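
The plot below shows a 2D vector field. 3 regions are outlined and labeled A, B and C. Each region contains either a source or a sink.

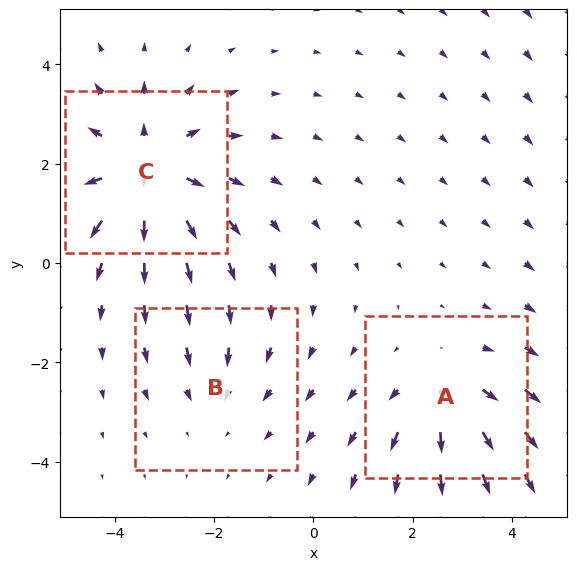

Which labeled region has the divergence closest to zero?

Divergence at each region's feature centre — A: about +3, B: about -2, C: about +4. Region B is closest to zero.

B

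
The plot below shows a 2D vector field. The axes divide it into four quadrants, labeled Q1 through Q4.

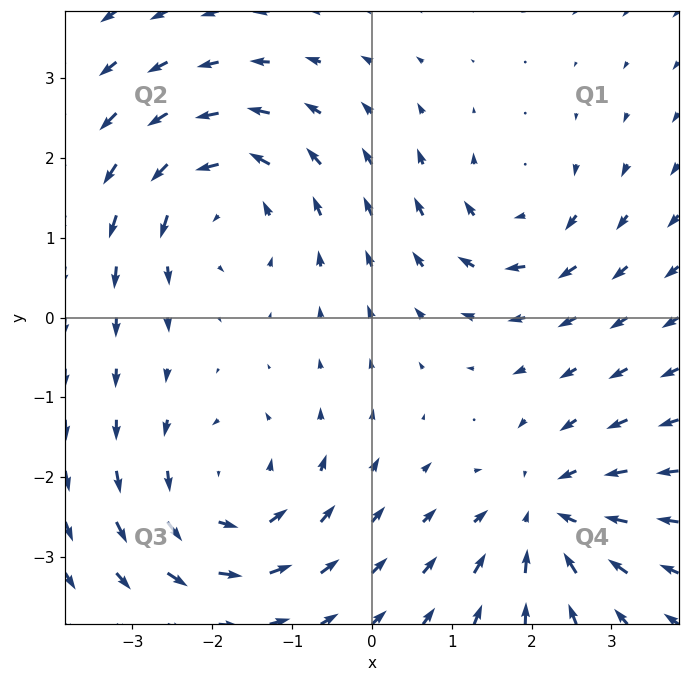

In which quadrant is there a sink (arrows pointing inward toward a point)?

The sink sits at approximately (2.2, -2.5), which lies in quadrant Q4. The divergence there is about -5, negative as expected for a sink.

Q4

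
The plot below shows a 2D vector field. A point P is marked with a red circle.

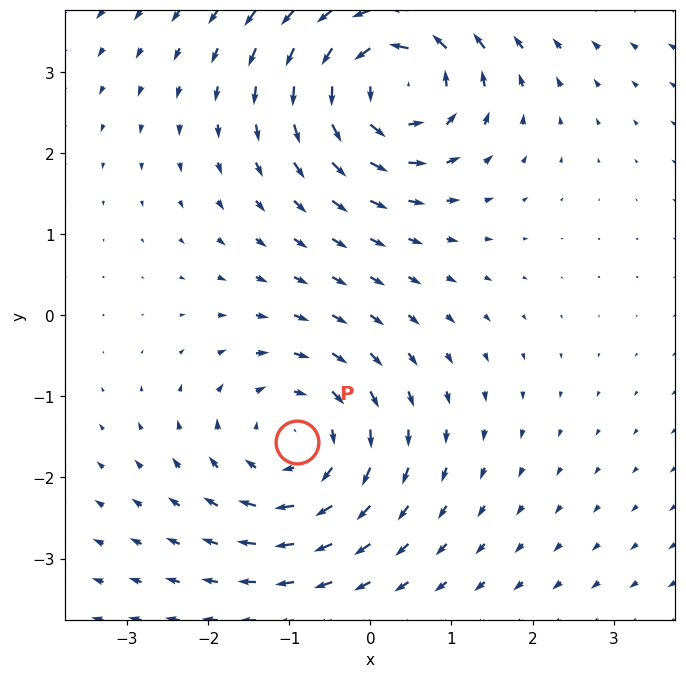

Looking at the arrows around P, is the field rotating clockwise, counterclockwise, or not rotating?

Near P at (-0.9, -1.6) the arrows circulate clockwise. The curl (z-component) there is about -3; negative curl means clockwise rotation.

clockwise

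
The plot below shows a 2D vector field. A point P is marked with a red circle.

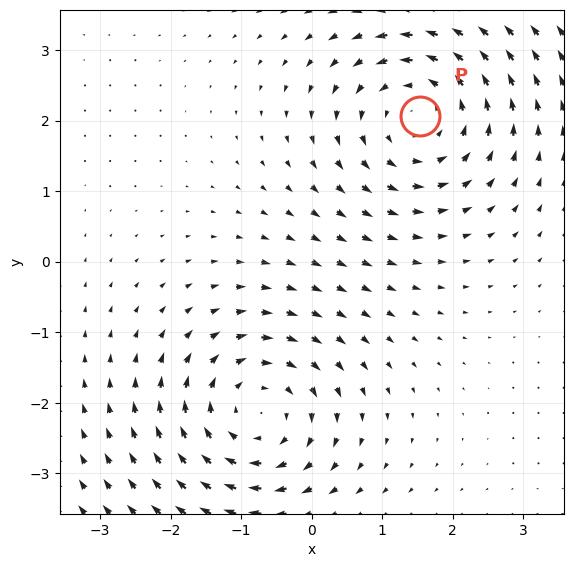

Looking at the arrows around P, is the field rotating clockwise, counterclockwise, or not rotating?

counterclockwise

Near P at (1.5, 2.1) the arrows circulate counterclockwise. The curl (z-component) there is about +3; positive curl means counterclockwise rotation.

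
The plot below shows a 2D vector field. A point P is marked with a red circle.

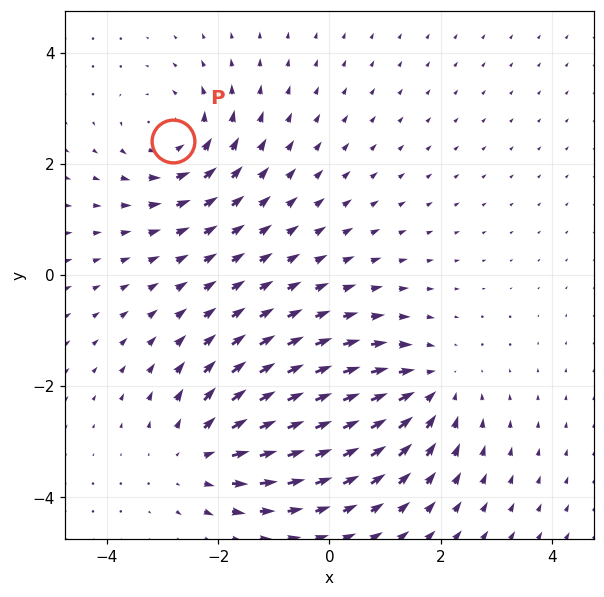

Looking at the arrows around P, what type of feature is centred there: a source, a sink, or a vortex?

vortex

At P (-2.8, 2.4) the arrows circulate counterclockwise. Divergence ≈0, curl about +5 — near-zero divergence with nonzero curl is a vortex.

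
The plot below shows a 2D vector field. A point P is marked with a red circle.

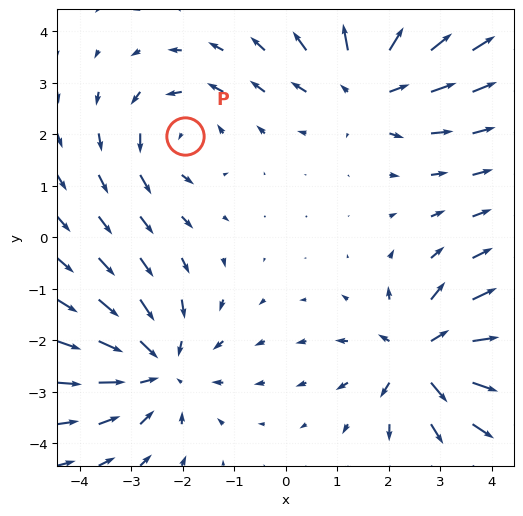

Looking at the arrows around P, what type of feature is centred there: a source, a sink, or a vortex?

vortex

At P (-2.0, 2.0) the arrows circulate counterclockwise. Divergence ≈0, curl about +2 — near-zero divergence with nonzero curl is a vortex.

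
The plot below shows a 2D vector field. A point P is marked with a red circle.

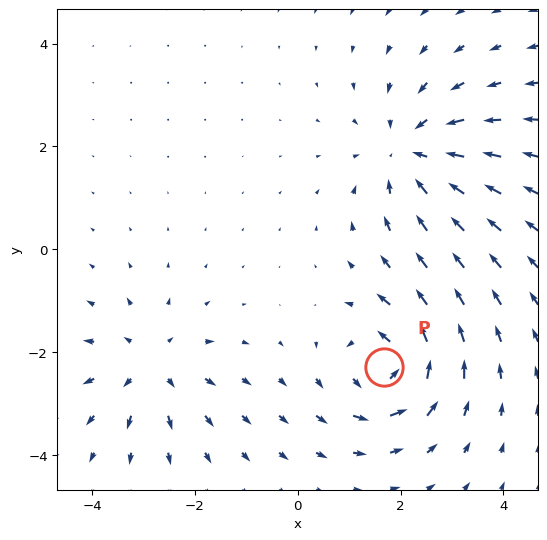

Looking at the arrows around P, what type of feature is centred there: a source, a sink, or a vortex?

vortex

At P (1.7, -2.3) the arrows circulate counterclockwise. Divergence ≈0, curl about +5 — near-zero divergence with nonzero curl is a vortex.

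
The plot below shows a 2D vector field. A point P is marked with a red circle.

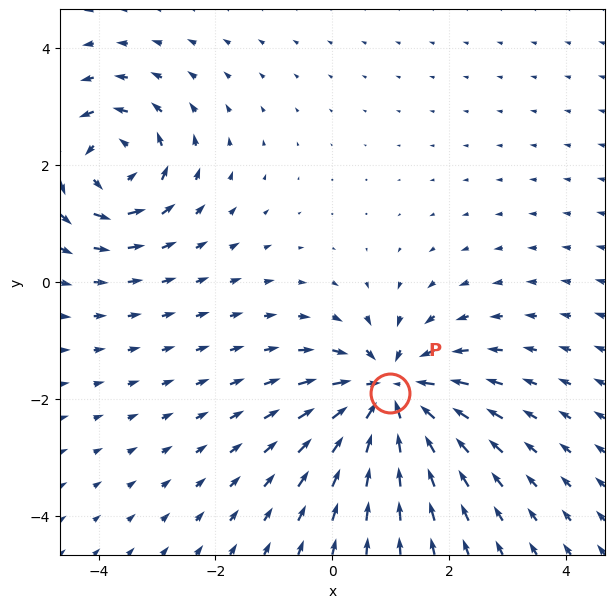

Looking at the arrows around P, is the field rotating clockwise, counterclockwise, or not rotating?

Near P at (1.0, -1.9) the arrows show no circulation. The curl there is ≈0.

not rotating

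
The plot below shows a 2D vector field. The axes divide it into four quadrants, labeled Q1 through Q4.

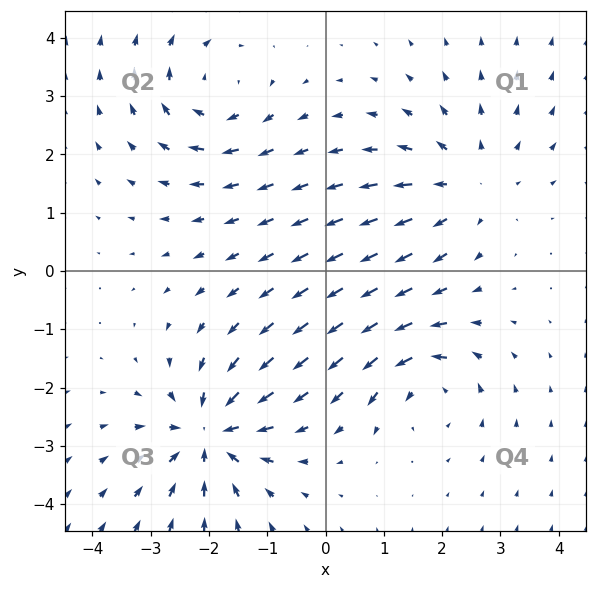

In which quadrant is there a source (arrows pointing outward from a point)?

Q1

The source sits at approximately (2.4, 1.5), which lies in quadrant Q1. The divergence there is about +3, positive as expected for a source.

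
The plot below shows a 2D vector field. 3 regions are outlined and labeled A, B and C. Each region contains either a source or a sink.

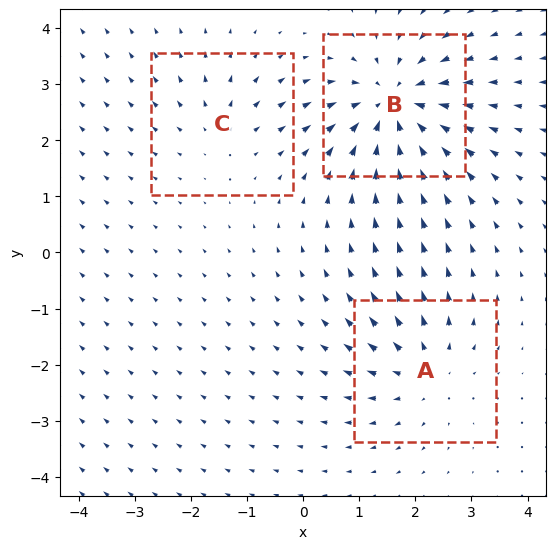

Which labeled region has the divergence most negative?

B

Divergence at each region's feature centre — A: about +3, B: about -5, C: about +2. Region B is most negative.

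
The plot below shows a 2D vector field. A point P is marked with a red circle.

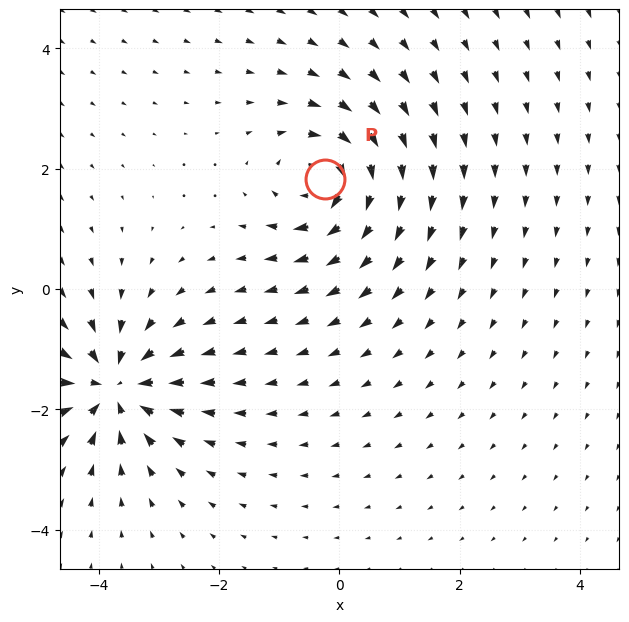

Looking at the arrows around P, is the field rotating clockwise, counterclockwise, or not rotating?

clockwise

Near P at (-0.2, 1.8) the arrows circulate clockwise. The curl (z-component) there is about -5; negative curl means clockwise rotation.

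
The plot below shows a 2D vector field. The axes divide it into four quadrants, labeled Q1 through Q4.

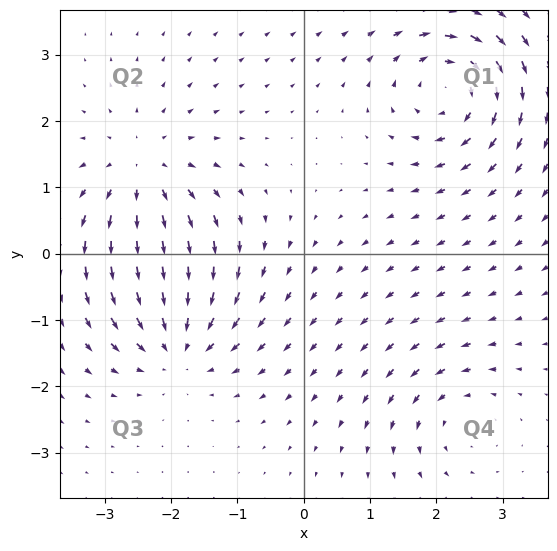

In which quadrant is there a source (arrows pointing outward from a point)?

The source sits at approximately (-2.4, 1.2), which lies in quadrant Q2. The divergence there is about +4, positive as expected for a source.

Q2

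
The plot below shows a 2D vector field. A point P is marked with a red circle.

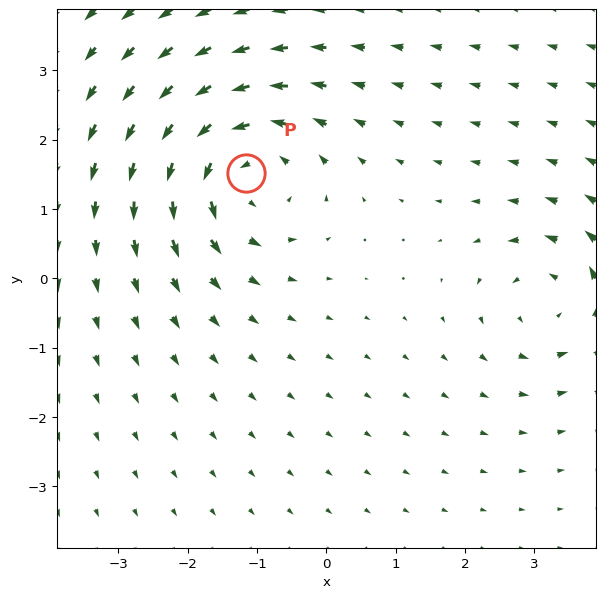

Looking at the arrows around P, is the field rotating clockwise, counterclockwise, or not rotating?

counterclockwise

Near P at (-1.2, 1.5) the arrows circulate counterclockwise. The curl (z-component) there is about +4; positive curl means counterclockwise rotation.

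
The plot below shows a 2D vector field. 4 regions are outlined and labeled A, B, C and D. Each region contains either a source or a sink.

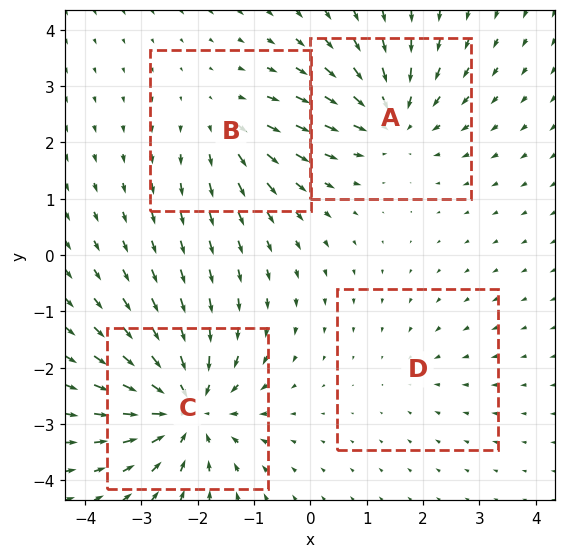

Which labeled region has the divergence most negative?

Divergence at each region's feature centre — A: about -5, B: about +3, C: about -7, D: about -2. Region C is most negative.

C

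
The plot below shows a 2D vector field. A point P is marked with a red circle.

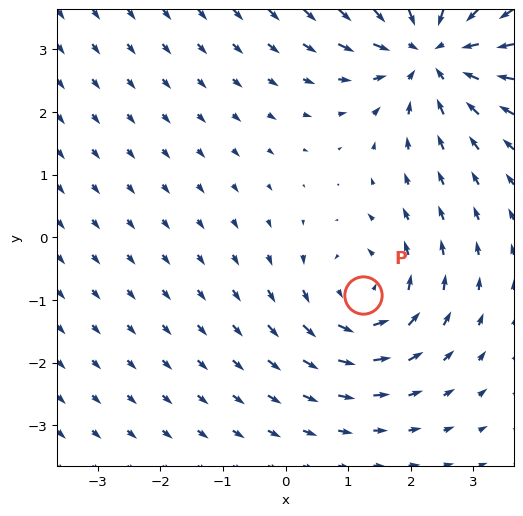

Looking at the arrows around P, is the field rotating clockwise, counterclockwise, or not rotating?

counterclockwise

Near P at (1.2, -0.9) the arrows circulate counterclockwise. The curl (z-component) there is about +3; positive curl means counterclockwise rotation.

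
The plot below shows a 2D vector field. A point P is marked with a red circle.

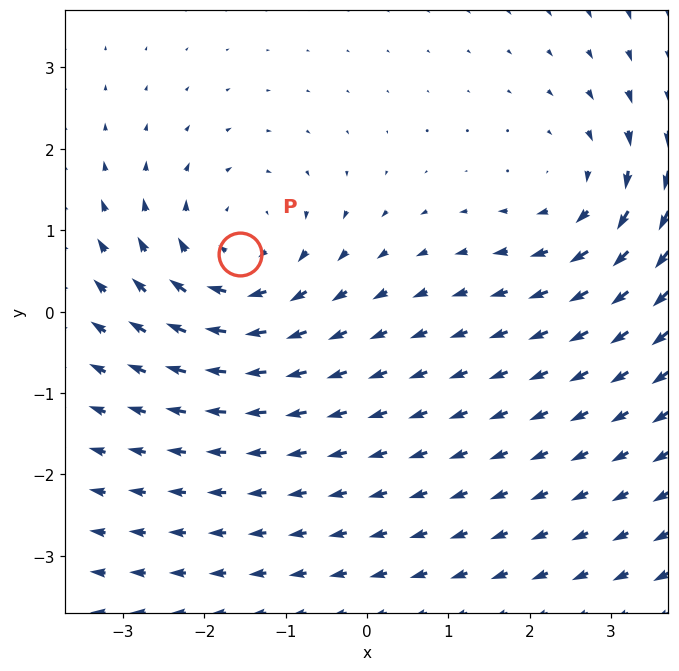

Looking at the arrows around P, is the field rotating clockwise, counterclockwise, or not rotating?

clockwise

Near P at (-1.6, 0.7) the arrows circulate clockwise. The curl (z-component) there is about -3; negative curl means clockwise rotation.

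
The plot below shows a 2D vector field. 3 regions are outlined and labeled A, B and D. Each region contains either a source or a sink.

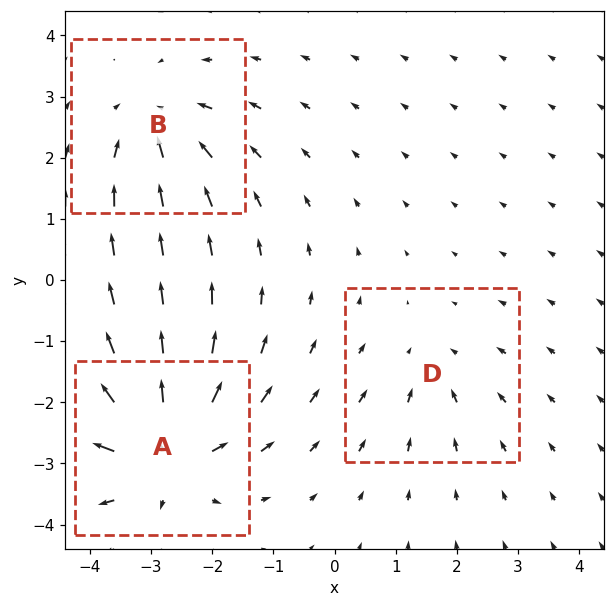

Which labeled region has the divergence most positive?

Divergence at each region's feature centre — A: about +5, B: about -3, D: about -2. Region A is most positive.

A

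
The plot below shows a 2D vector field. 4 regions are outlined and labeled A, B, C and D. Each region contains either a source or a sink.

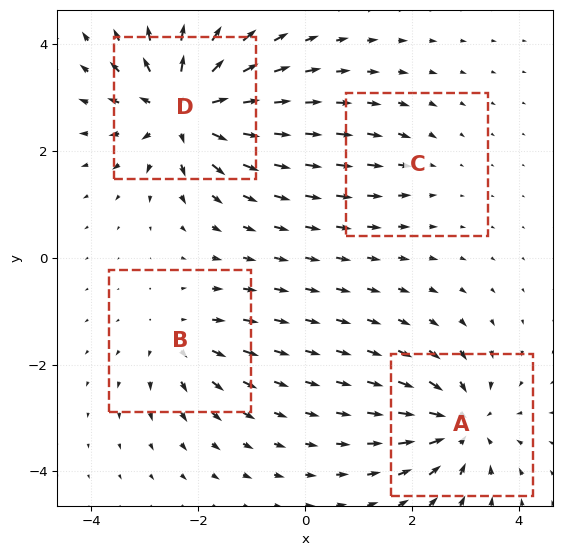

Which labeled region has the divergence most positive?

D

Divergence at each region's feature centre — A: about -6, B: about +4, C: about -2, D: about +8. Region D is most positive.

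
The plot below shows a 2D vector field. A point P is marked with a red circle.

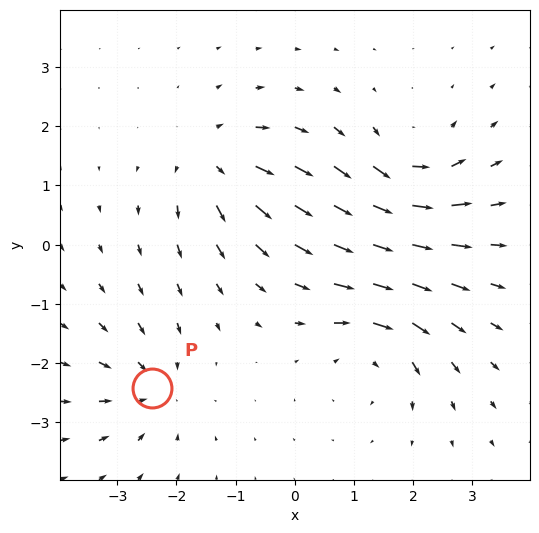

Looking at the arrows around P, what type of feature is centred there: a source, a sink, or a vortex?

At P (-2.4, -2.4) the arrows converge inward. Divergence about -4, curl ≈0 — negative divergence with near-zero curl is a sink.

sink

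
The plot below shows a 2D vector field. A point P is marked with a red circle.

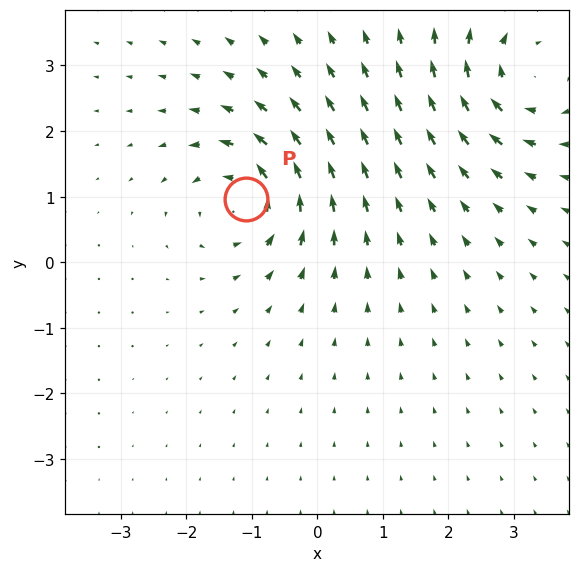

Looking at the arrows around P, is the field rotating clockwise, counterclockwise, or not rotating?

counterclockwise

Near P at (-1.1, 1.0) the arrows circulate counterclockwise. The curl (z-component) there is about +5; positive curl means counterclockwise rotation.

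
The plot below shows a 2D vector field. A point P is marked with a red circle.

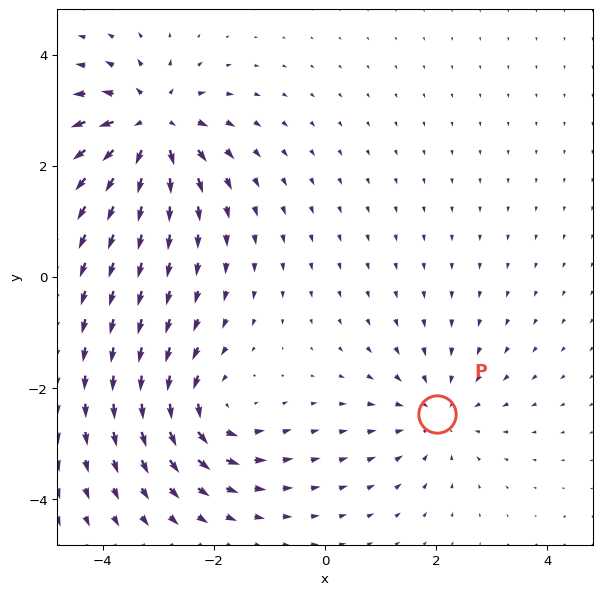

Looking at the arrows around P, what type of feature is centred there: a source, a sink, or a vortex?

sink

At P (2.0, -2.5) the arrows converge inward. Divergence about -3, curl ≈0 — negative divergence with near-zero curl is a sink.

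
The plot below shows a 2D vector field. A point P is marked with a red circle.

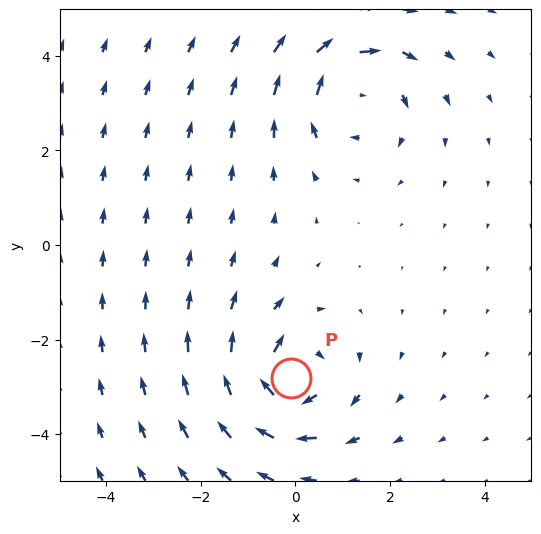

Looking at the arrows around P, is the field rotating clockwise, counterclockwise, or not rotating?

clockwise

Near P at (-0.1, -2.8) the arrows circulate clockwise. The curl (z-component) there is about -5; negative curl means clockwise rotation.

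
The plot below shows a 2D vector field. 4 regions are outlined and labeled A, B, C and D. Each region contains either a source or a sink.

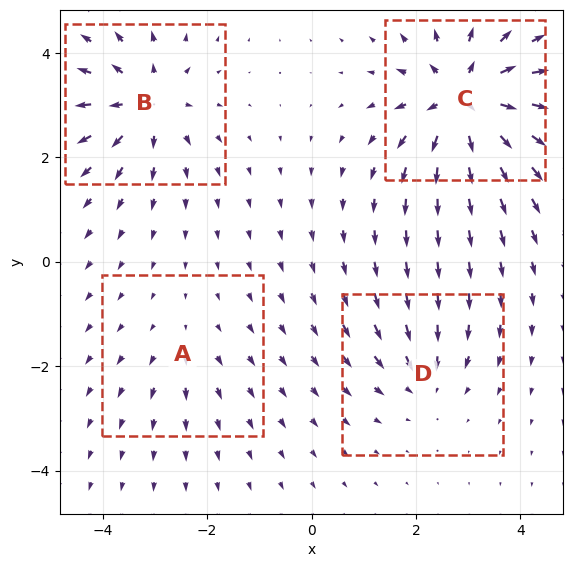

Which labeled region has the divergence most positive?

Divergence at each region's feature centre — A: about +2, B: about +6, C: about +8, D: about -4. Region C is most positive.

C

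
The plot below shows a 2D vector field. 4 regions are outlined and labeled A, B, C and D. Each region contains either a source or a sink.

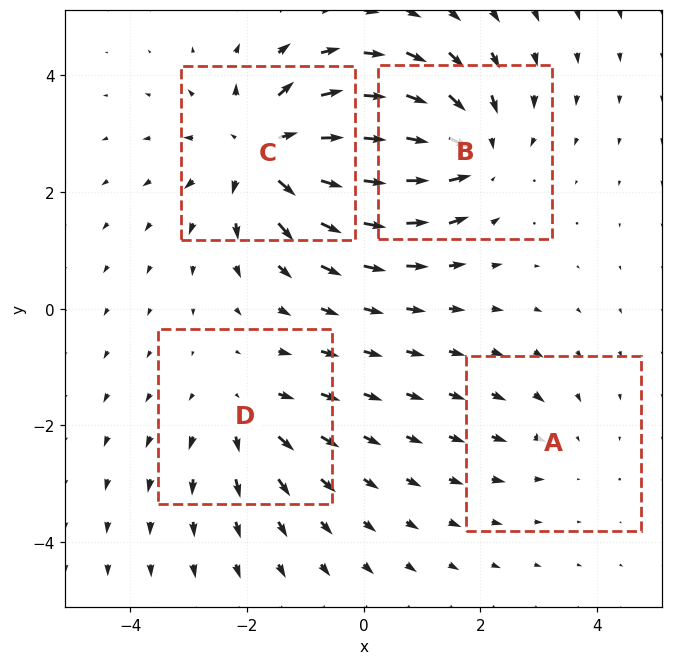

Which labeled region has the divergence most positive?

Divergence at each region's feature centre — A: about -2, B: about -5, C: about +6, D: about +3. Region C is most positive.

C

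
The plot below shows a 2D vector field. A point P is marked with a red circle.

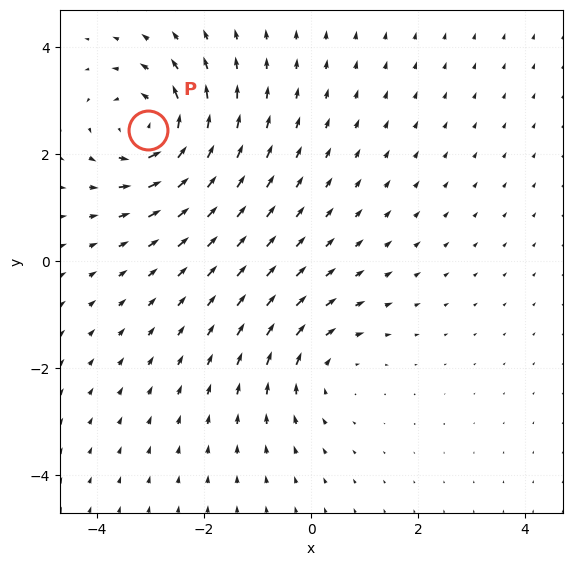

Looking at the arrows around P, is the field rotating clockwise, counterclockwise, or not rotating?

Near P at (-3.0, 2.5) the arrows circulate counterclockwise. The curl (z-component) there is about +6; positive curl means counterclockwise rotation.

counterclockwise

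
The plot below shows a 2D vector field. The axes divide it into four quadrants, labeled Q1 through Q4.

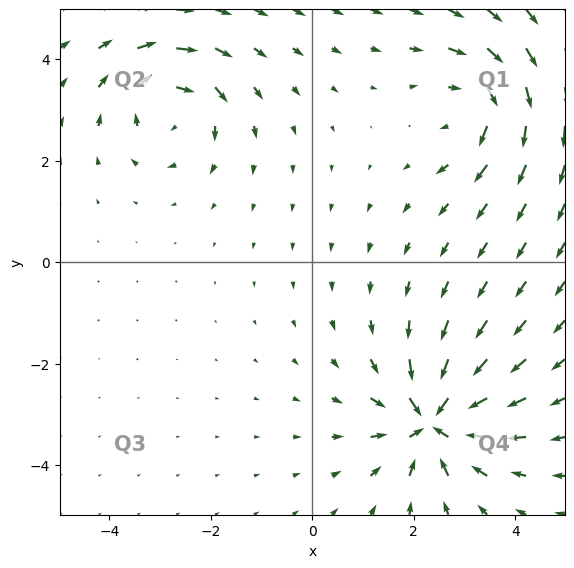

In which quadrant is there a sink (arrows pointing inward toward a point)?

Q4

The sink sits at approximately (2.4, -3.1), which lies in quadrant Q4. The divergence there is about -7, negative as expected for a sink.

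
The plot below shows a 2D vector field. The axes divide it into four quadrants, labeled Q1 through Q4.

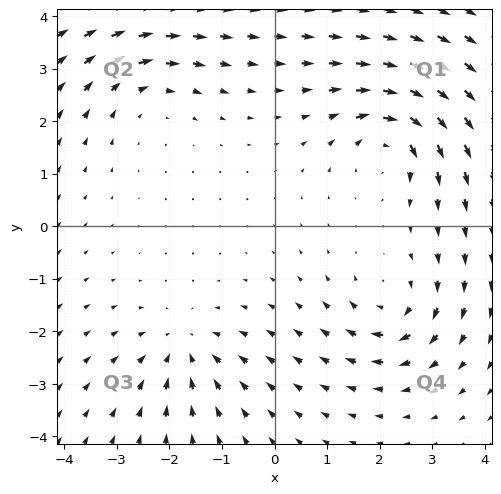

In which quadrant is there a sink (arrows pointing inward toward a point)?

Q3

The sink sits at approximately (-1.7, -2.3), which lies in quadrant Q3. The divergence there is about -4, negative as expected for a sink.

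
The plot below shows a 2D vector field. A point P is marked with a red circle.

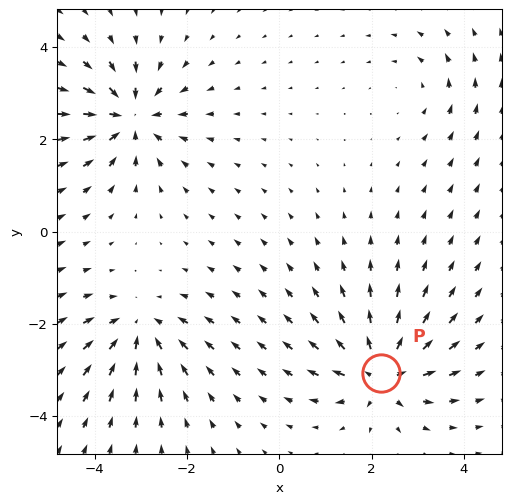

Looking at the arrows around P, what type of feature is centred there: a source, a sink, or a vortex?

At P (2.2, -3.1) the arrows spread outward. Divergence about +7, curl ≈0 — positive divergence with near-zero curl is a source.

source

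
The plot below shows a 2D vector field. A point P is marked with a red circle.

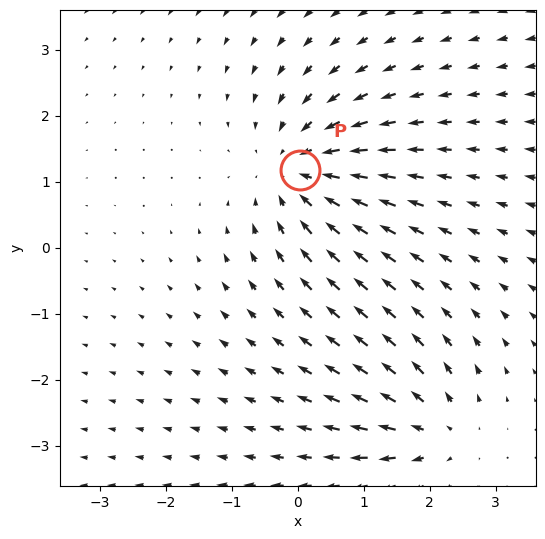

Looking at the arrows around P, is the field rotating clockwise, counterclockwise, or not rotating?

Near P at (0.0, 1.2) the arrows show no circulation. The curl there is ≈0.

not rotating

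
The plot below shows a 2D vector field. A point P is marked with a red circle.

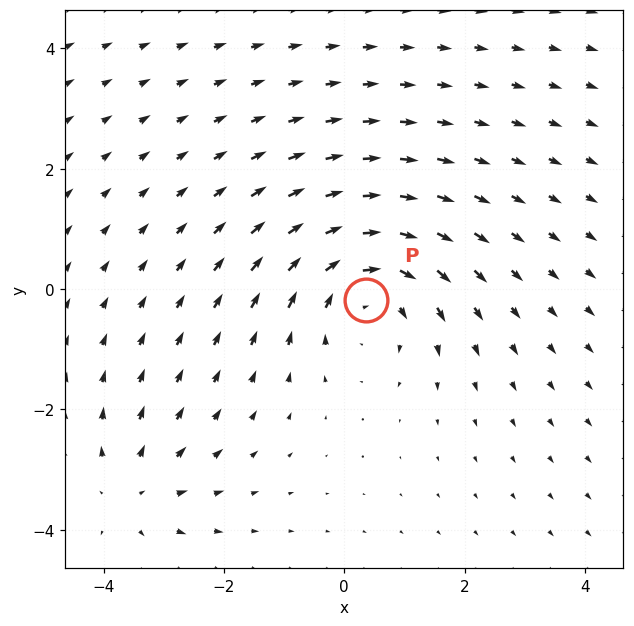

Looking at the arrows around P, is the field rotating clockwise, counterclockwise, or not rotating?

clockwise

Near P at (0.4, -0.2) the arrows circulate clockwise. The curl (z-component) there is about -4; negative curl means clockwise rotation.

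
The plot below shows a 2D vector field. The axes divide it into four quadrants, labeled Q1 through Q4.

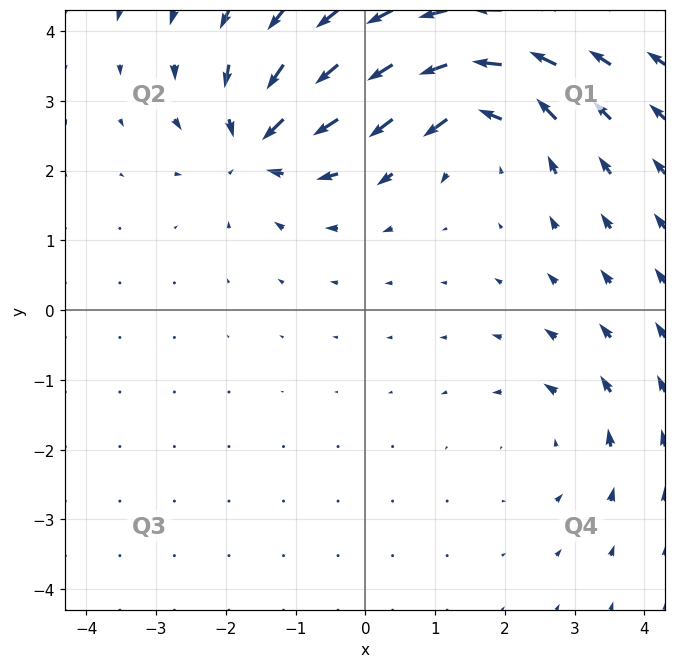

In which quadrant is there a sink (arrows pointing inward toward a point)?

The sink sits at approximately (-1.5, 2.4), which lies in quadrant Q2. The divergence there is about -5, negative as expected for a sink.

Q2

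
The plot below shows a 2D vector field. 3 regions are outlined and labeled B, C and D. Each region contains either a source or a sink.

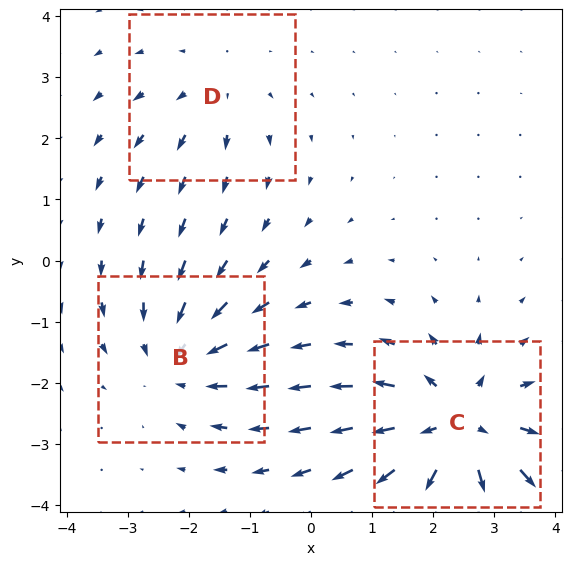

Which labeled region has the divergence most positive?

C

Divergence at each region's feature centre — B: about -3, C: about +4, D: about +2. Region C is most positive.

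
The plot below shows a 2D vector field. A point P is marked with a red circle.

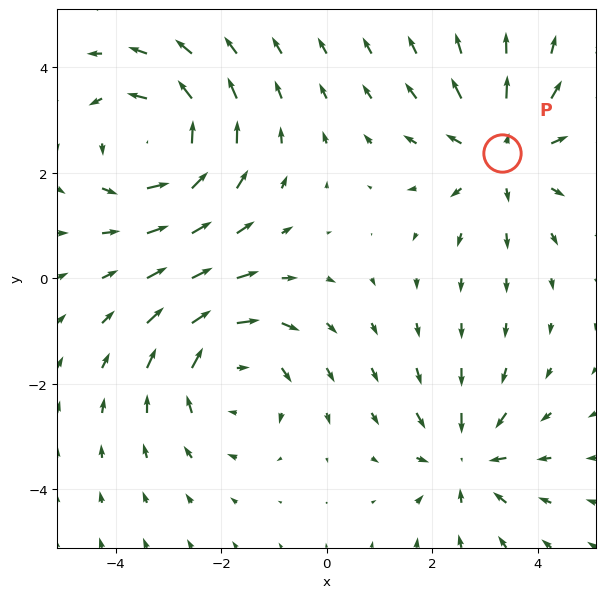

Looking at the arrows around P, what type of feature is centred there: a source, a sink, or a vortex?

source

At P (3.3, 2.4) the arrows spread outward. Divergence about +3, curl ≈0 — positive divergence with near-zero curl is a source.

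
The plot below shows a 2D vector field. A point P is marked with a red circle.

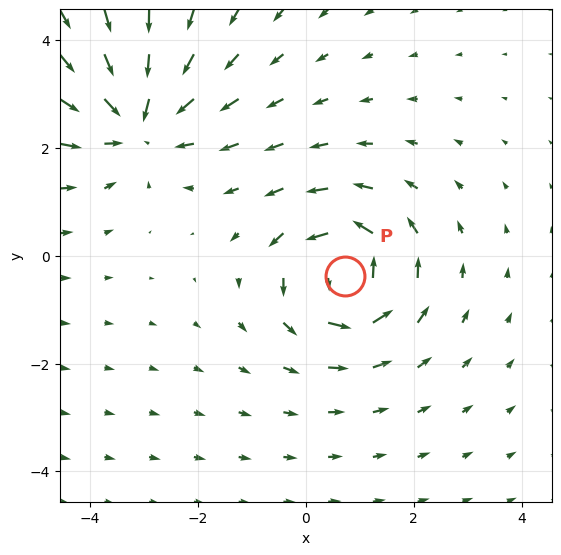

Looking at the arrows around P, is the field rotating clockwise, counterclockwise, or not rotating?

Near P at (0.7, -0.4) the arrows circulate counterclockwise. The curl (z-component) there is about +4; positive curl means counterclockwise rotation.

counterclockwise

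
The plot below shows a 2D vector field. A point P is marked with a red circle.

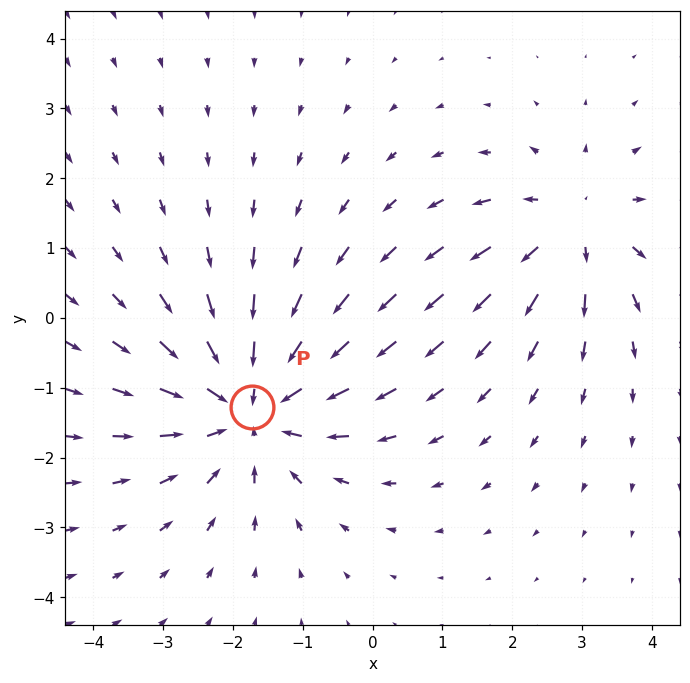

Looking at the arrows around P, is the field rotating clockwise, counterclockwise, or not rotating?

Near P at (-1.7, -1.3) the arrows show no circulation. The curl there is ≈0.

not rotating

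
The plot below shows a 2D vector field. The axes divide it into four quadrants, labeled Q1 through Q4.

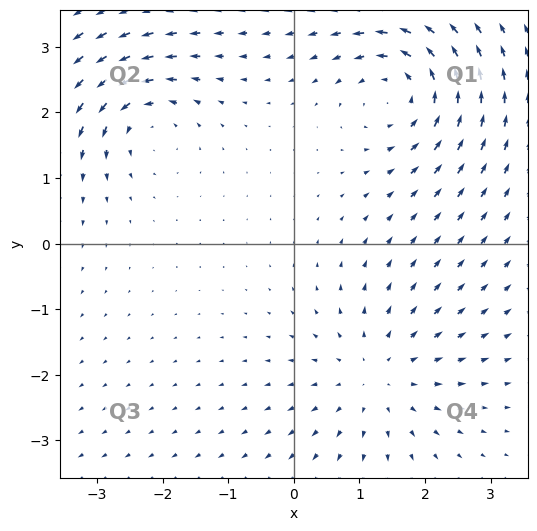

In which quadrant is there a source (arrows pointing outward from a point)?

Q4

The source sits at approximately (1.3, -2.0), which lies in quadrant Q4. The divergence there is about +4, positive as expected for a source.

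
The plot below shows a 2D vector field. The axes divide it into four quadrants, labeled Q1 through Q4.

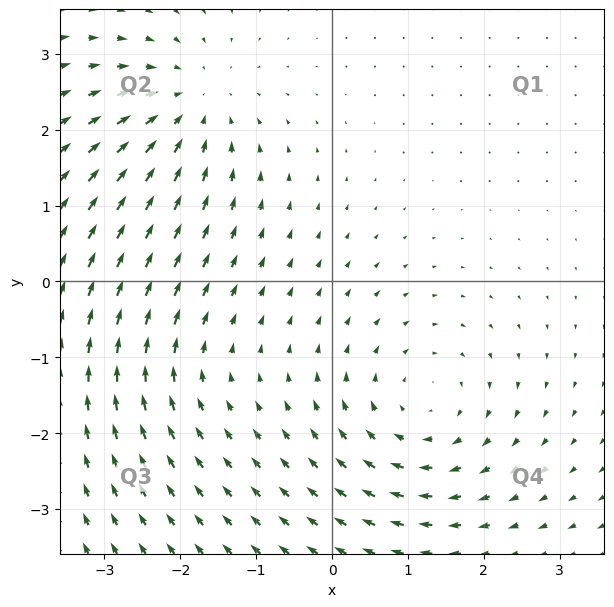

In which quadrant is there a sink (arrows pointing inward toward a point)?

Q2

The sink sits at approximately (-1.9, 2.3), which lies in quadrant Q2. The divergence there is about -4, negative as expected for a sink.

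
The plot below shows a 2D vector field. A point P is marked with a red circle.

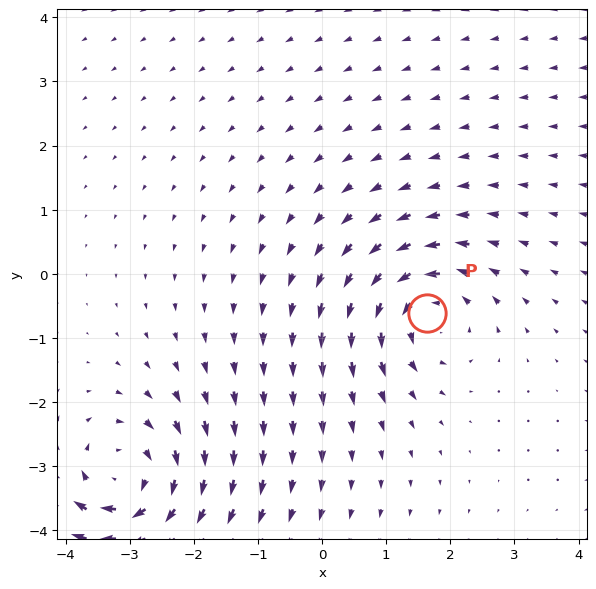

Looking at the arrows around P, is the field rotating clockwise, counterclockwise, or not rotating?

Near P at (1.6, -0.6) the arrows circulate counterclockwise. The curl (z-component) there is about +4; positive curl means counterclockwise rotation.

counterclockwise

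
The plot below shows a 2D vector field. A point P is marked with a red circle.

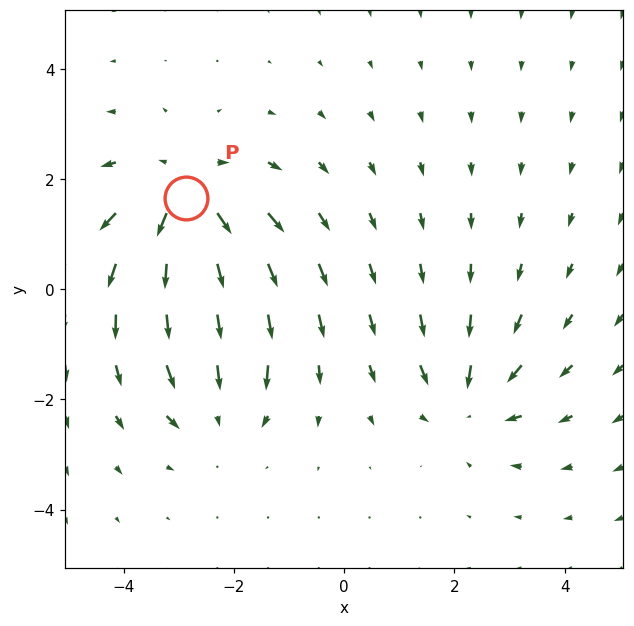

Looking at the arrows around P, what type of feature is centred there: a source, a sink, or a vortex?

At P (-2.9, 1.7) the arrows spread outward. Divergence about +4, curl ≈0 — positive divergence with near-zero curl is a source.

source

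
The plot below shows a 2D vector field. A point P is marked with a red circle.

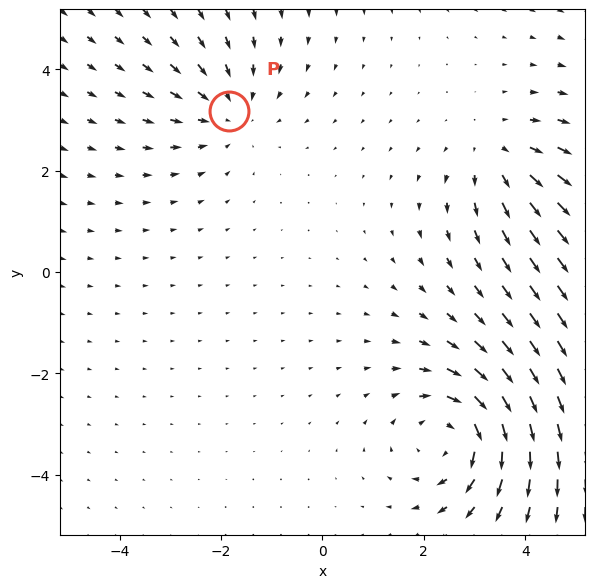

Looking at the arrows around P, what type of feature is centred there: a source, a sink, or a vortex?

sink

At P (-1.8, 3.2) the arrows converge inward. Divergence about -2, curl ≈0 — negative divergence with near-zero curl is a sink.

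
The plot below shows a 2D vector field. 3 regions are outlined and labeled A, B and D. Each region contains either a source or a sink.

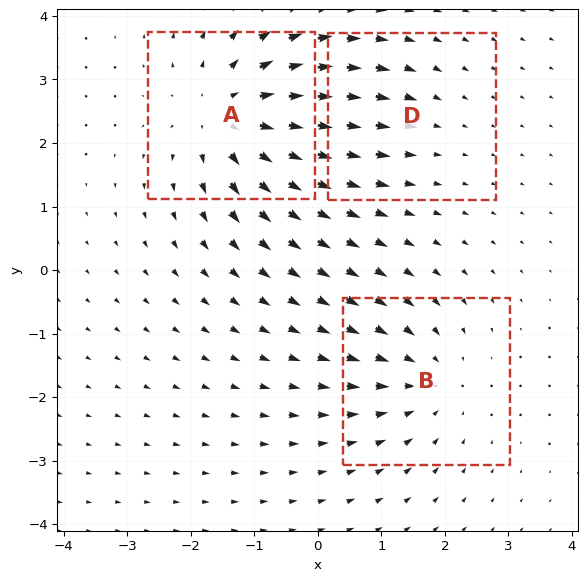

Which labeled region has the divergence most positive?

A

Divergence at each region's feature centre — A: about +5, B: about -3, D: about -2. Region A is most positive.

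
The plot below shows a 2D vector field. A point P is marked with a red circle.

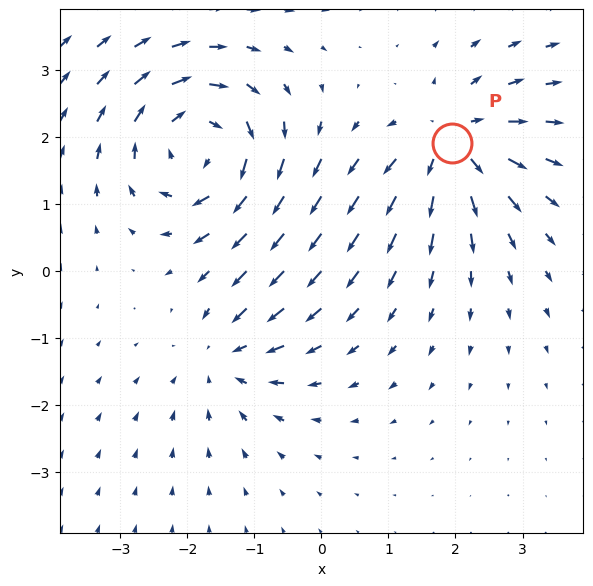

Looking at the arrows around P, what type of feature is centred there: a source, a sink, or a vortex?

source

At P (1.9, 1.9) the arrows spread outward. Divergence about +5, curl ≈0 — positive divergence with near-zero curl is a source.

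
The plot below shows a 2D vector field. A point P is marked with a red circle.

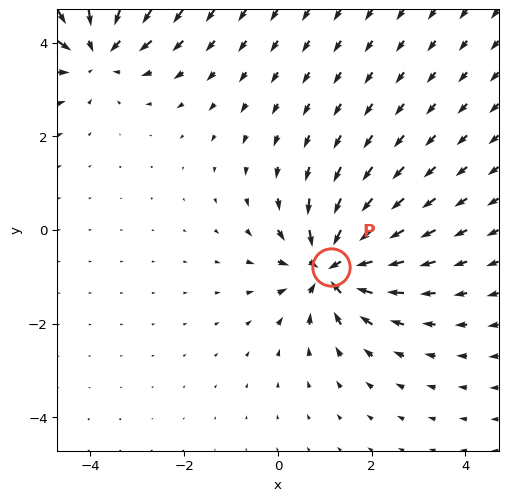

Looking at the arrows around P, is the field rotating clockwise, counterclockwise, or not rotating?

Near P at (1.1, -0.8) the arrows show no circulation. The curl there is ≈0.

not rotating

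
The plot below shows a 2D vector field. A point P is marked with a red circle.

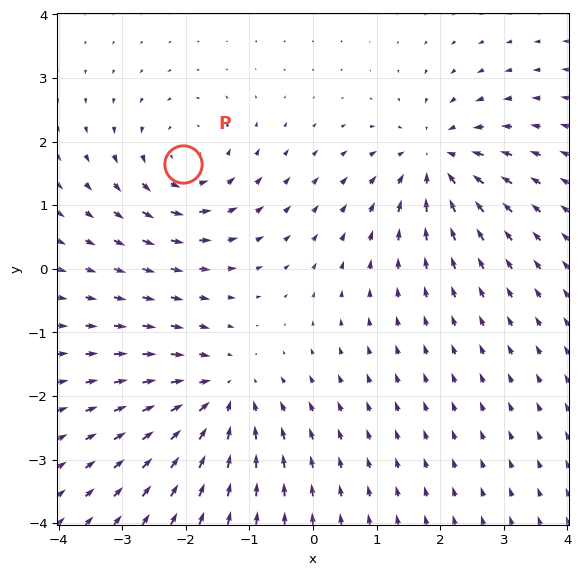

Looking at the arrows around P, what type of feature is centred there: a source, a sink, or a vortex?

vortex

At P (-2.0, 1.6) the arrows circulate counterclockwise. Divergence ≈0, curl about +5 — near-zero divergence with nonzero curl is a vortex.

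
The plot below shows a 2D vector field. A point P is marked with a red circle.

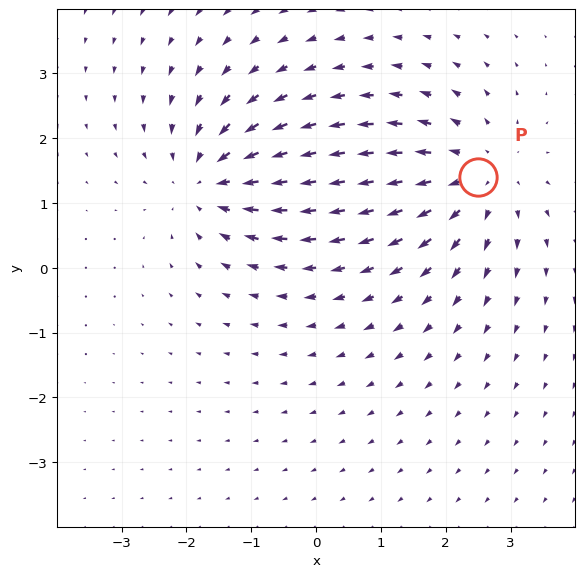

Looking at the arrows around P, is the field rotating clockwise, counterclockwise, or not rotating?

Near P at (2.5, 1.4) the arrows show no circulation. The curl there is ≈0.

not rotating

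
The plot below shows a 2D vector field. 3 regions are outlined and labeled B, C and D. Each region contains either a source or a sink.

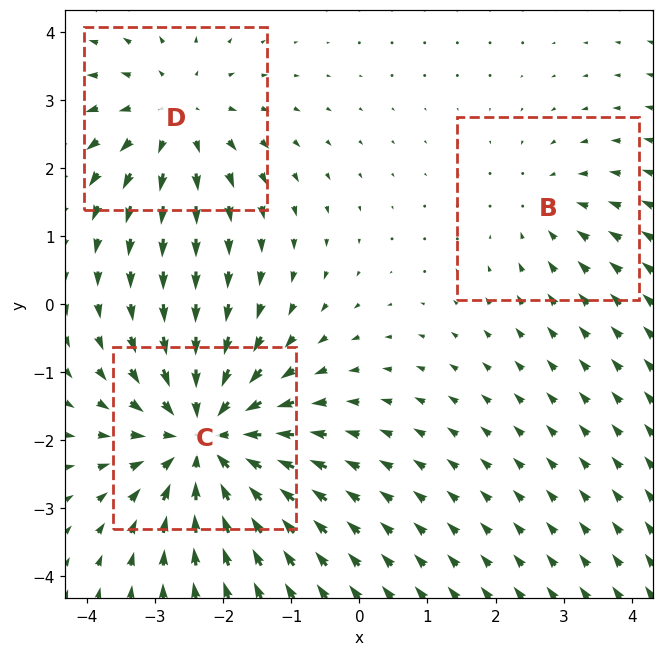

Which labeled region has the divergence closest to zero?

B

Divergence at each region's feature centre — B: about -2, C: about -5, D: about +3. Region B is closest to zero.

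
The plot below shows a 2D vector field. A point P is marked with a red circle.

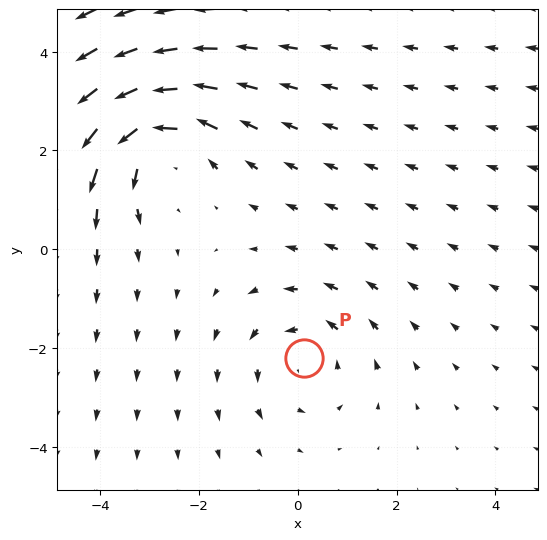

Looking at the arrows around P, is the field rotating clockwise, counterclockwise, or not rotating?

Near P at (0.1, -2.2) the arrows circulate counterclockwise. The curl (z-component) there is about +3; positive curl means counterclockwise rotation.

counterclockwise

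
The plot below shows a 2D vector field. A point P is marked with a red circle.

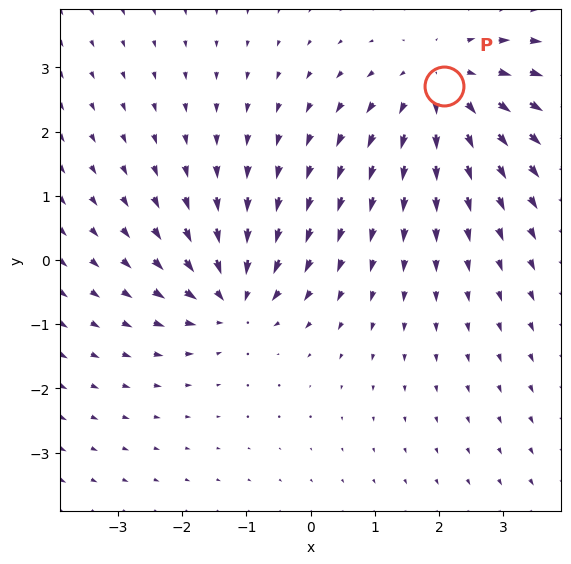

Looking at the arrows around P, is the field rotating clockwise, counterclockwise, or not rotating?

Near P at (2.1, 2.7) the arrows show no circulation. The curl there is ≈0.

not rotating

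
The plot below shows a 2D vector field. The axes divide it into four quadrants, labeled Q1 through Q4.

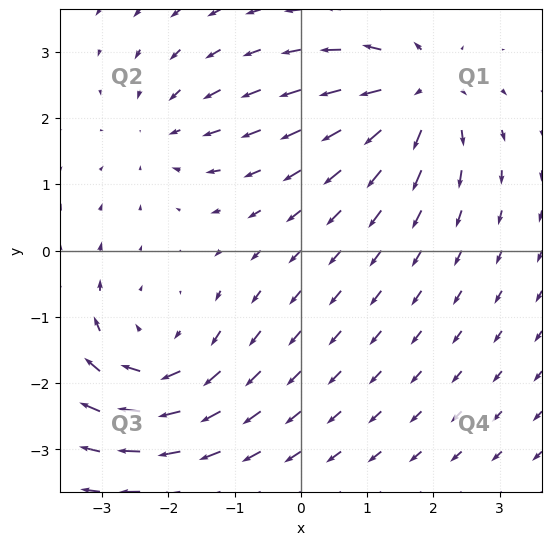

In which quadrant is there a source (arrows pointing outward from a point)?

Q1

The source sits at approximately (1.8, 2.4), which lies in quadrant Q1. The divergence there is about +5, positive as expected for a source.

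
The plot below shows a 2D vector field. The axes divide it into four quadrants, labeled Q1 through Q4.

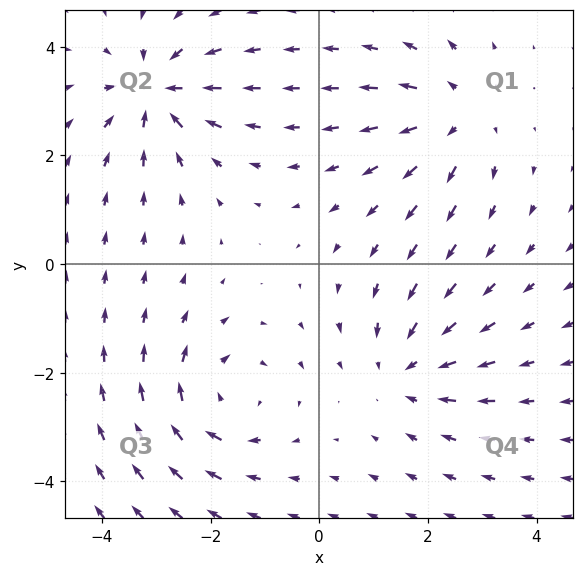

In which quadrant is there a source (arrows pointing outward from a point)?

Q1

The source sits at approximately (2.5, 2.7), which lies in quadrant Q1. The divergence there is about +4, positive as expected for a source.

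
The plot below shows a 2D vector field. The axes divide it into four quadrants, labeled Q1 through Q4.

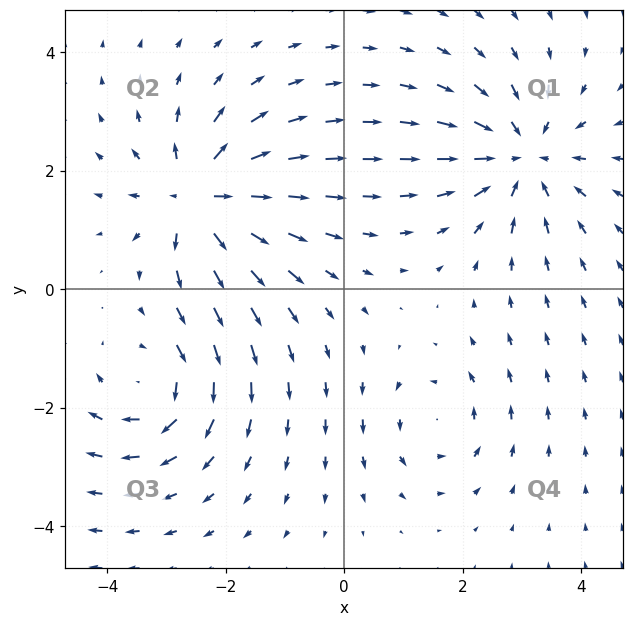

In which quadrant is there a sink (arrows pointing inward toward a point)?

The sink sits at approximately (3.0, 2.2), which lies in quadrant Q1. The divergence there is about -5, negative as expected for a sink.

Q1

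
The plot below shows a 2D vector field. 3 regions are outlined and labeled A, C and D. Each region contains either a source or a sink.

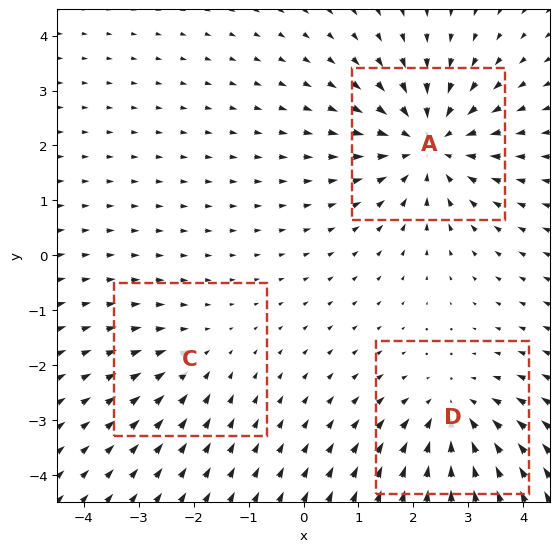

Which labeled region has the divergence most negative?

A

Divergence at each region's feature centre — A: about -4, C: about -2, D: about -3. Region A is most negative.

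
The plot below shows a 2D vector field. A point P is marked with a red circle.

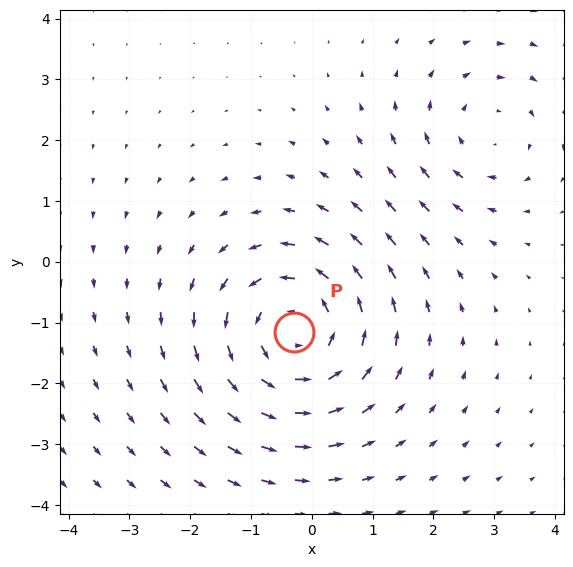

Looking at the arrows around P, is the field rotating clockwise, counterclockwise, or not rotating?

counterclockwise

Near P at (-0.3, -1.2) the arrows circulate counterclockwise. The curl (z-component) there is about +4; positive curl means counterclockwise rotation.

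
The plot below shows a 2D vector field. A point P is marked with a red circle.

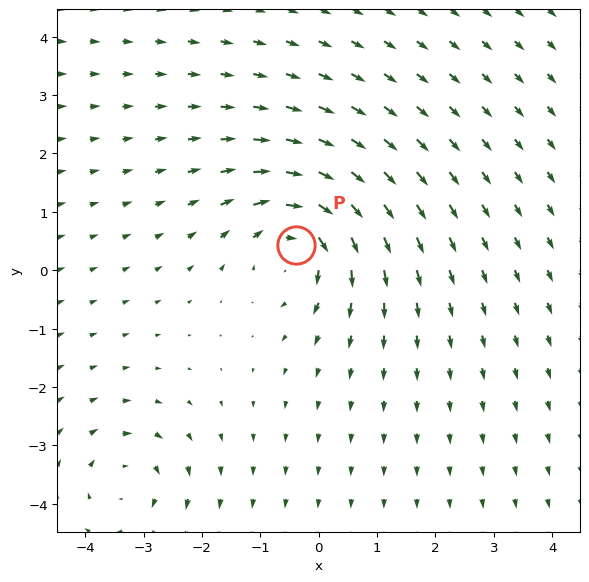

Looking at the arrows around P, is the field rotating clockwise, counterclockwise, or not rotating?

clockwise

Near P at (-0.4, 0.4) the arrows circulate clockwise. The curl (z-component) there is about -5; negative curl means clockwise rotation.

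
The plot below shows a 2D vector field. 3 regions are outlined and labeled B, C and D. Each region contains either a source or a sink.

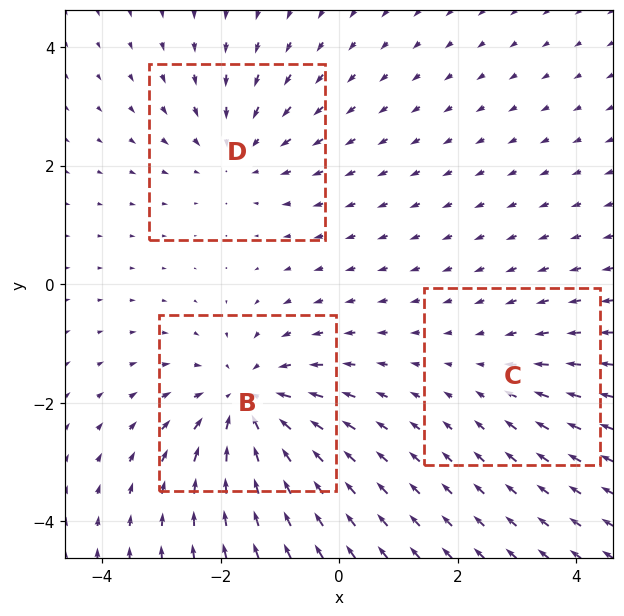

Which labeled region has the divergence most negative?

B

Divergence at each region's feature centre — B: about -4, C: about -2, D: about -3. Region B is most negative.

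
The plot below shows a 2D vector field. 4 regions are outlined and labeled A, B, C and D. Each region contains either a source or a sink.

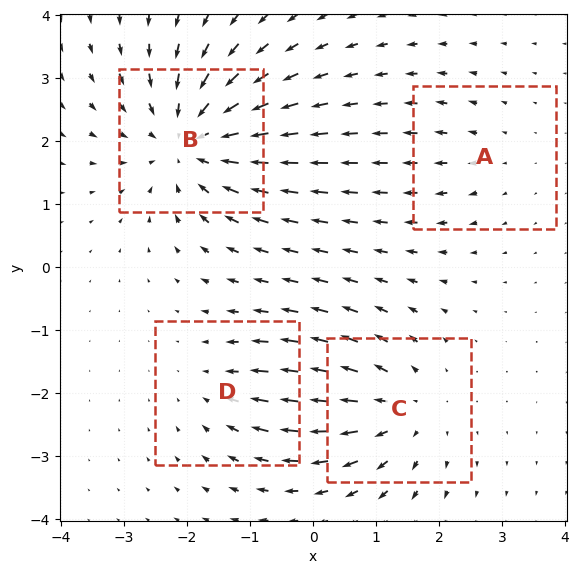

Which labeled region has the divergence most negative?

Divergence at each region's feature centre — A: about +2, B: about -6, C: about +4, D: about -3. Region B is most negative.

B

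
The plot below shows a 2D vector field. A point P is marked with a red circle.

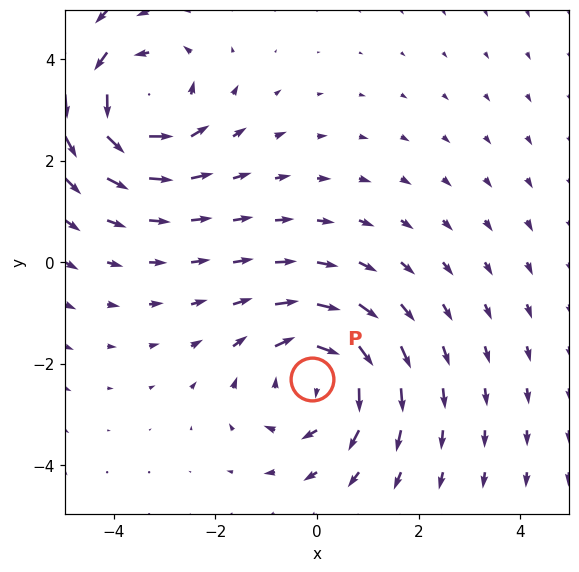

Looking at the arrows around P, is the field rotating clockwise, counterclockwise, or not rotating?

Near P at (-0.1, -2.3) the arrows circulate clockwise. The curl (z-component) there is about -4; negative curl means clockwise rotation.

clockwise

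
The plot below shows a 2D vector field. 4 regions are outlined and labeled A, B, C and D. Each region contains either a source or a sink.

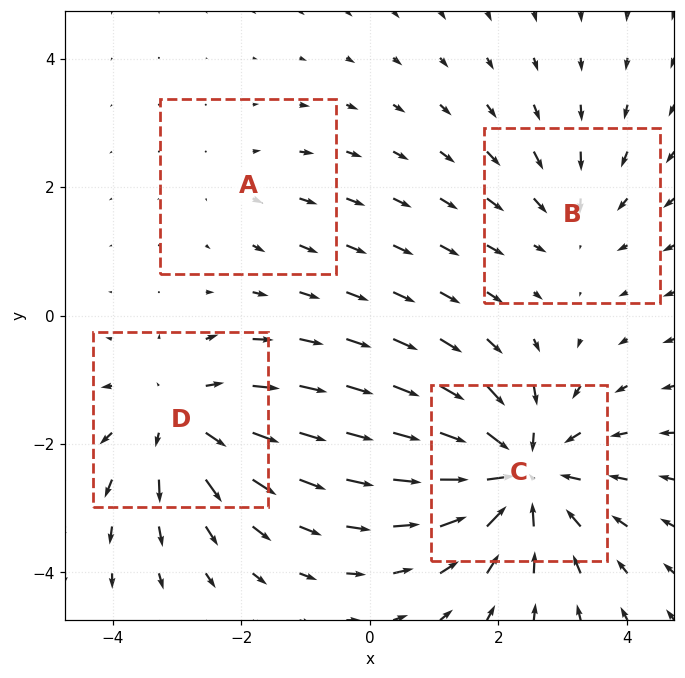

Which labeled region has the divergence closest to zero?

A

Divergence at each region's feature centre — A: about +2, B: about -3, C: about -6, D: about +5. Region A is closest to zero.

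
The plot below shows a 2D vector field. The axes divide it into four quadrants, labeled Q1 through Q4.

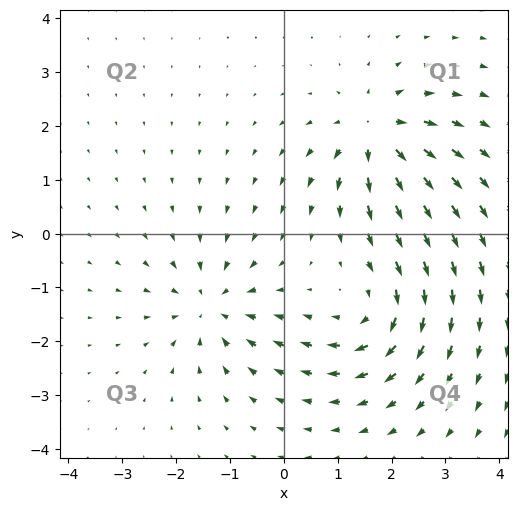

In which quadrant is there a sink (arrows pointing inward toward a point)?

The sink sits at approximately (-1.3, -1.3), which lies in quadrant Q3. The divergence there is about -5, negative as expected for a sink.

Q3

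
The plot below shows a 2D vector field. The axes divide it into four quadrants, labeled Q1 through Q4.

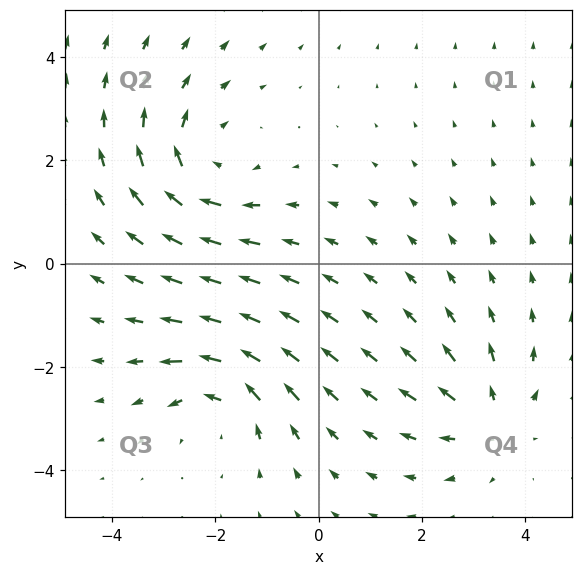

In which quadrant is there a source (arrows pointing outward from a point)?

Q4

The source sits at approximately (3.3, -3.0), which lies in quadrant Q4. The divergence there is about +4, positive as expected for a source.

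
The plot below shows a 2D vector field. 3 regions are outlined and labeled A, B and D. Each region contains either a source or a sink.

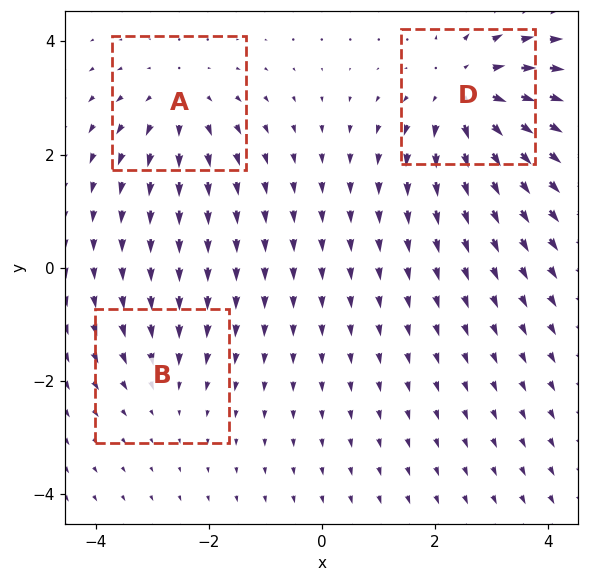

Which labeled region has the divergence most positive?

D

Divergence at each region's feature centre — A: about +3, B: about -2, D: about +4. Region D is most positive.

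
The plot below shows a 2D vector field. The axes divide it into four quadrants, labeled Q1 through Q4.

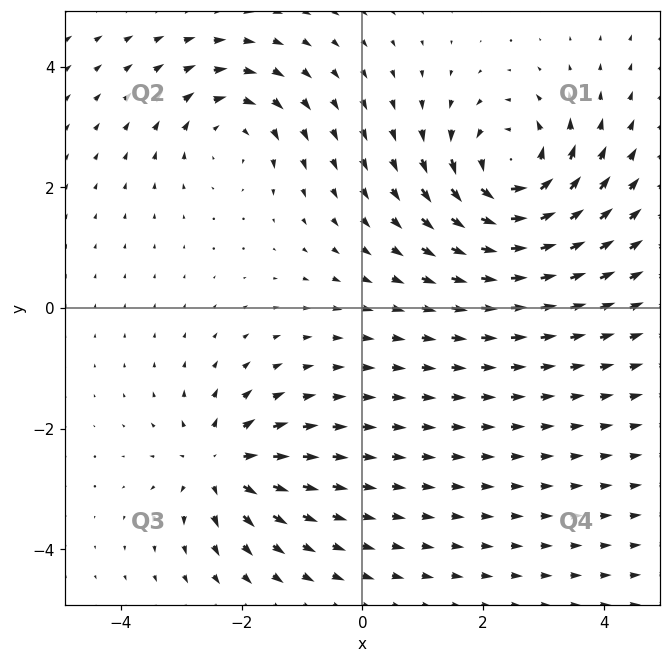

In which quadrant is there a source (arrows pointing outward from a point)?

Q3

The source sits at approximately (-2.3, -2.6), which lies in quadrant Q3. The divergence there is about +5, positive as expected for a source.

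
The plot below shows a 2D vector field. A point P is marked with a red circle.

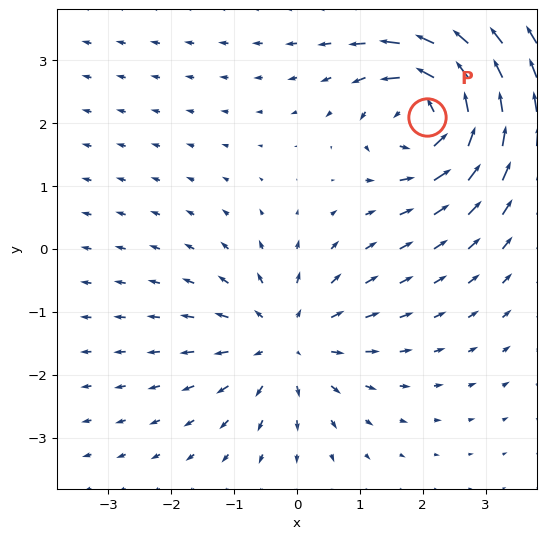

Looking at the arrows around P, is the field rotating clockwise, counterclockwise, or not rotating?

counterclockwise

Near P at (2.1, 2.1) the arrows circulate counterclockwise. The curl (z-component) there is about +7; positive curl means counterclockwise rotation.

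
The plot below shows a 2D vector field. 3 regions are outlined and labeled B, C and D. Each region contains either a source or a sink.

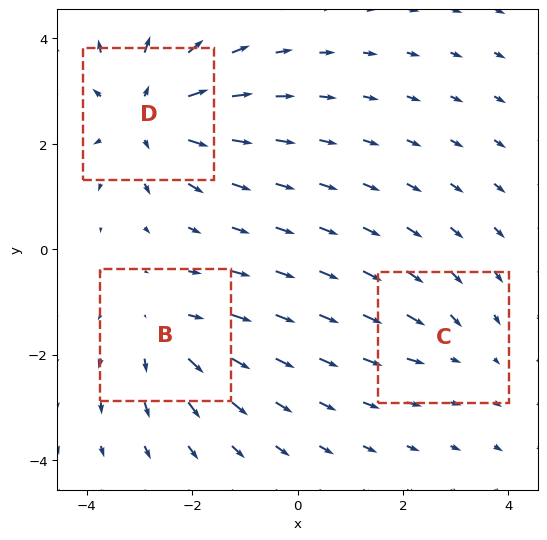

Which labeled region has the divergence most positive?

Divergence at each region's feature centre — B: about +3, C: about -2, D: about +4. Region D is most positive.

D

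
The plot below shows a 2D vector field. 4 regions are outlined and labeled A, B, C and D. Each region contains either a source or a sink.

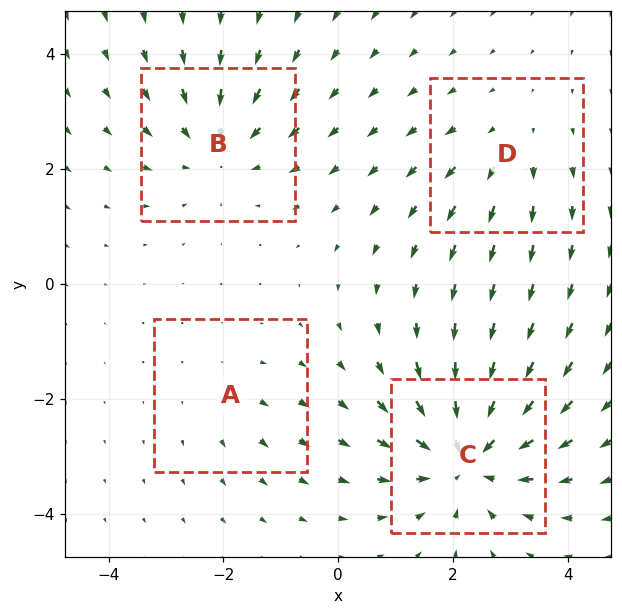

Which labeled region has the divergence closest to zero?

Divergence at each region's feature centre — A: about +2, B: about -4, C: about -6, D: about +3. Region A is closest to zero.

A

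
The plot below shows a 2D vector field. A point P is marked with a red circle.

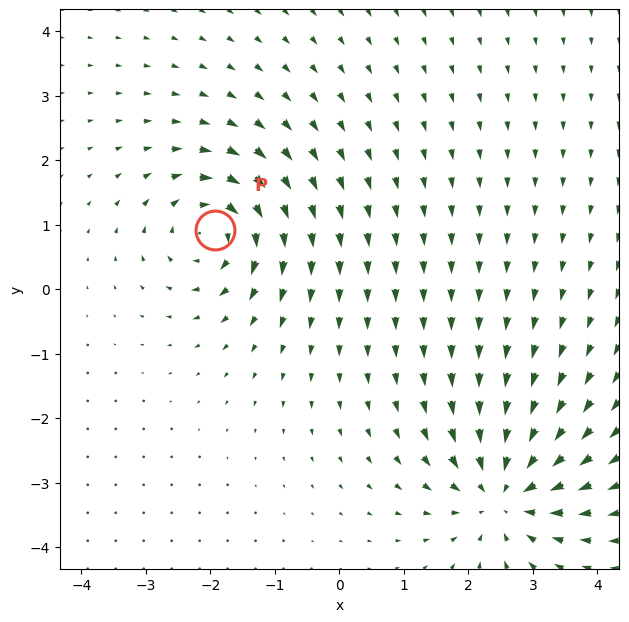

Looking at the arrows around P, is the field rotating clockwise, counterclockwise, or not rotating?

clockwise

Near P at (-1.9, 0.9) the arrows circulate clockwise. The curl (z-component) there is about -5; negative curl means clockwise rotation.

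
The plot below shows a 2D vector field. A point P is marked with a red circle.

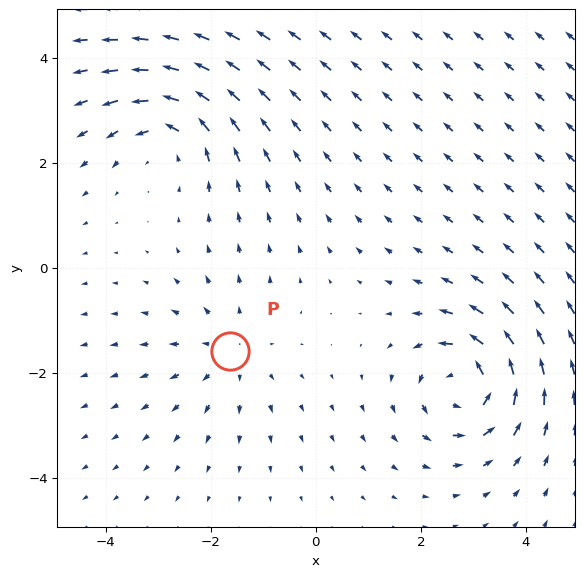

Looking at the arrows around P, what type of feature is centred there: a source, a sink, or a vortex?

At P (-1.6, -1.6) the arrows spread outward. Divergence about +3, curl ≈0 — positive divergence with near-zero curl is a source.

source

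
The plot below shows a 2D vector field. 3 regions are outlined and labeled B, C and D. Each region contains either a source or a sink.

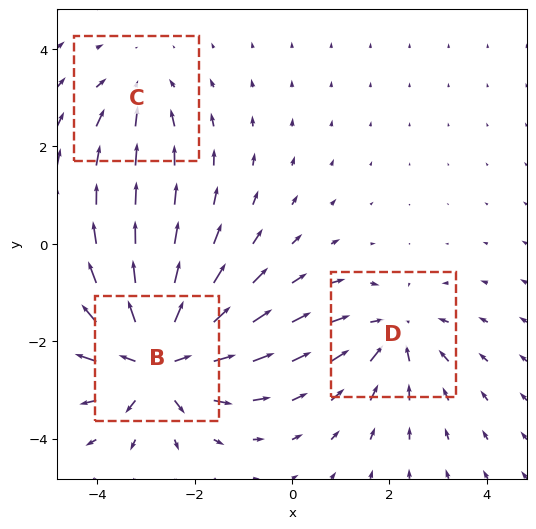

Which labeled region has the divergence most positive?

Divergence at each region's feature centre — B: about +5, C: about -2, D: about -3. Region B is most positive.

B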